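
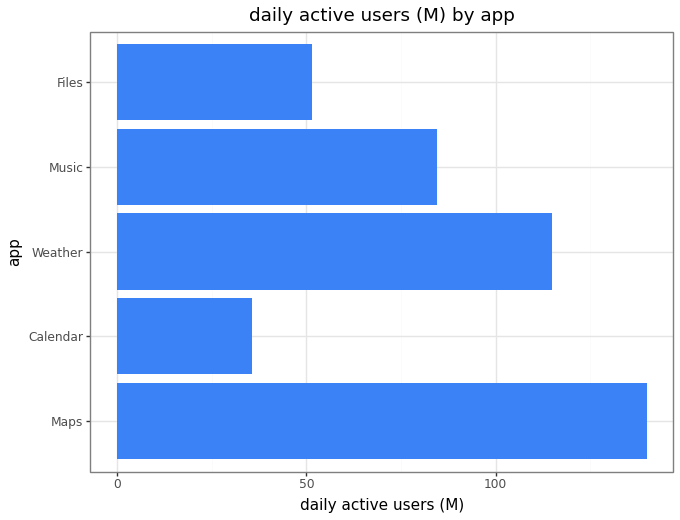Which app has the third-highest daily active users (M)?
Top 4: Maps ≈ 140, Weather ≈ 120, Music ≈ 80, Files ≈ 60.

Music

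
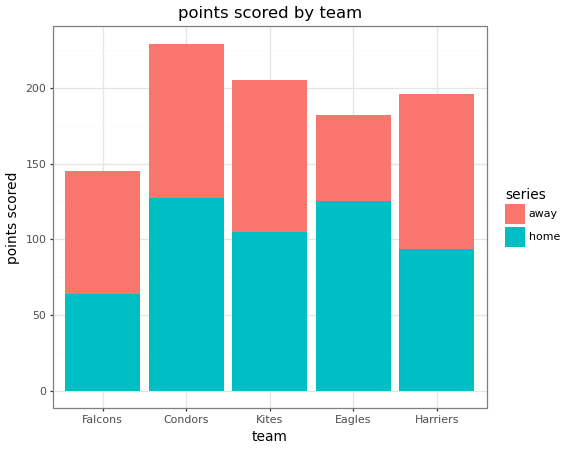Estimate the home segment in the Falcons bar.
home top ≈ 60, bottom ≈ 0; segment ≈ 60.

≈ 60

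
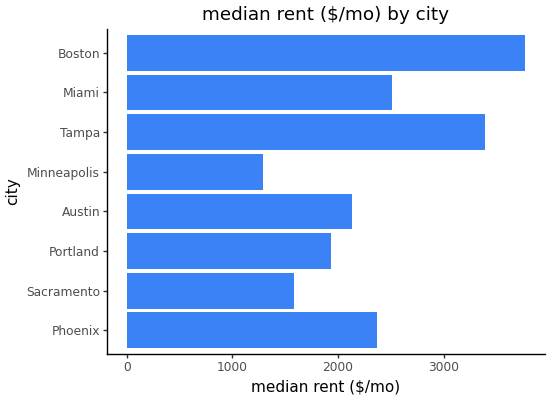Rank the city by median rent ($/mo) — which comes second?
Top 3: Boston ≈ 4000, Tampa ≈ 3500, Miami ≈ 2500.

Tampa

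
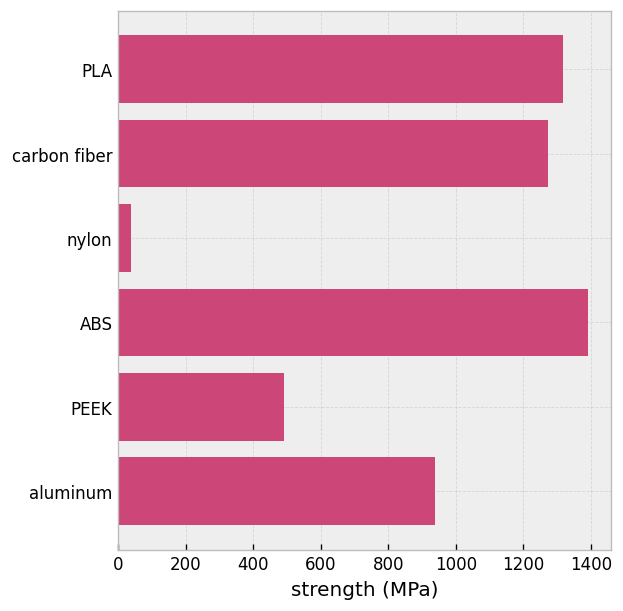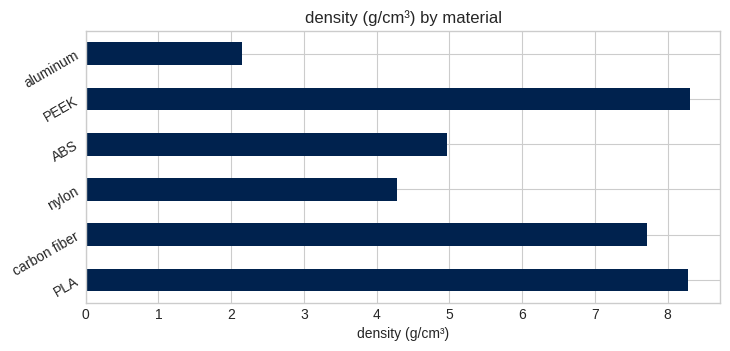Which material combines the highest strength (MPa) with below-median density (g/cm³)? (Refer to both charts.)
ABS

Chart 2 median density (g/cm³) ≈ 6; below-median materials: nylon, ABS, aluminum. Among those, ABS has the highest strength (MPa) (≈ 1400).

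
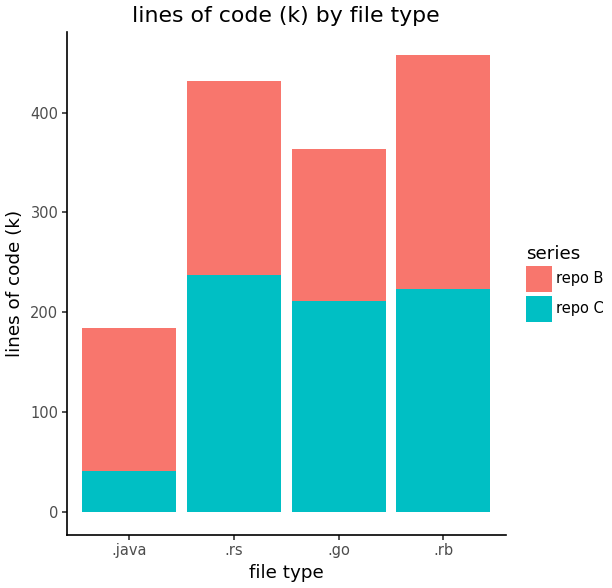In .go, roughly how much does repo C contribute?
repo C top ≈ 200, bottom ≈ 0; segment ≈ 200.

≈ 200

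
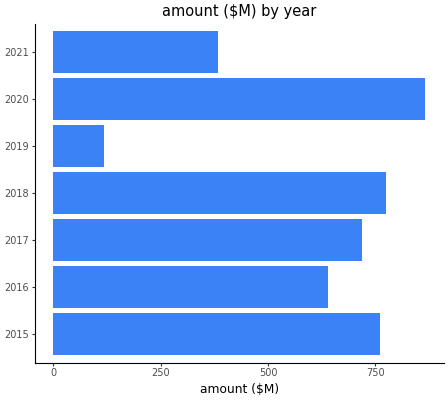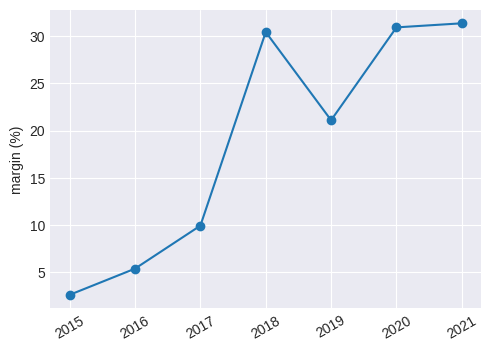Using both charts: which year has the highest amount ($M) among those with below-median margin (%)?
Chart 2 median margin (%) ≈ 20; below-median years: 2015, 2016, 2017. Among those, 2015 has the highest amount ($M) (≈ 800).

2015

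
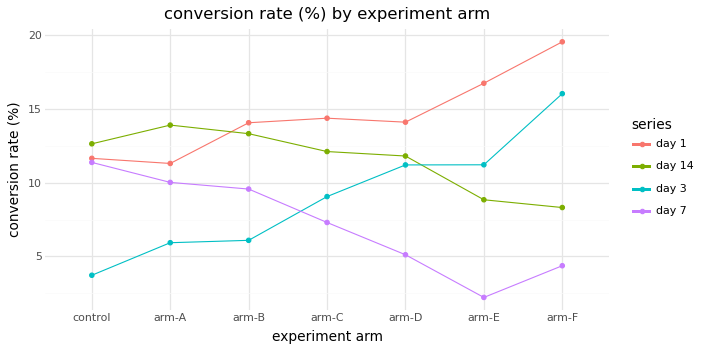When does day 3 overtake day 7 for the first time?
arm-B: day 3 ≈ 6 vs day 7 ≈ 10 (not yet); arm-C: day 3 ≈ 10 vs day 7 ≈ 8 (first crossover).

arm-C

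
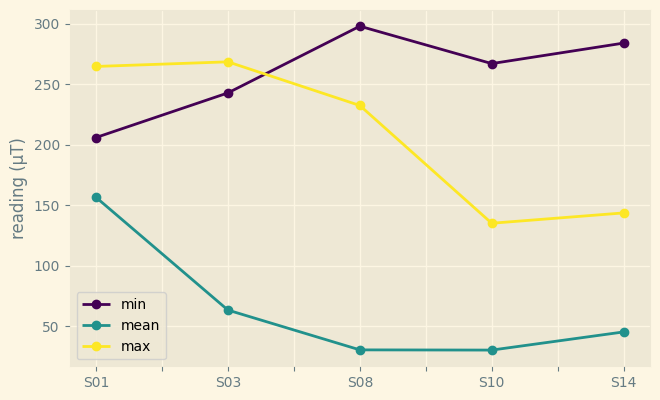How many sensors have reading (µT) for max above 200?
Above 200: S01, S03, S08.

3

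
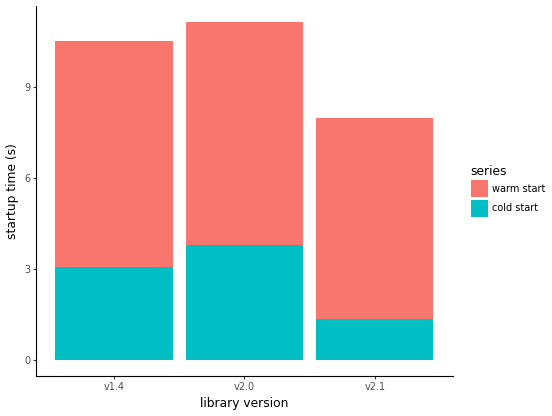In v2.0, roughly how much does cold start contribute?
≈ 4

cold start top ≈ 4, bottom ≈ 0; segment ≈ 4.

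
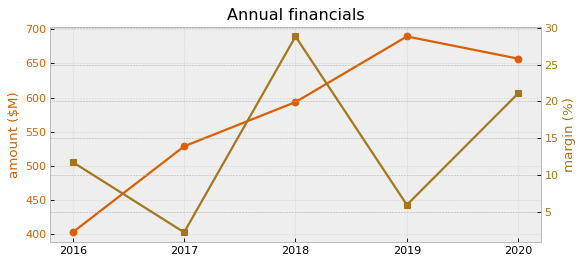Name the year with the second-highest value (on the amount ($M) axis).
2020

Top 3 (on the amount ($M) axis): 2019 ≈ 700, 2020 ≈ 650, 2018 ≈ 600.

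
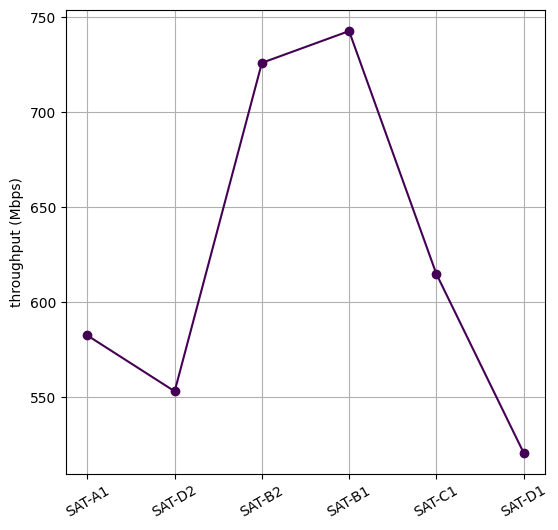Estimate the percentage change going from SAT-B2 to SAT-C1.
SAT-B2 ≈ 720, SAT-C1 ≈ 620; (620 − 720) / 720 ≈ -13.9%.

≈ -13.9%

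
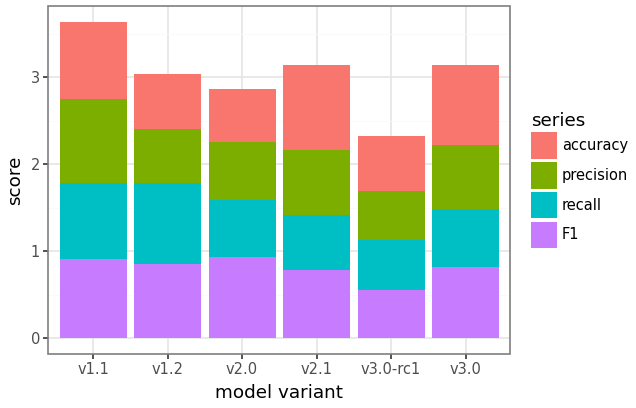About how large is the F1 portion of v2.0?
≈ 1.0

F1 top ≈ 1.0, bottom ≈ 0.0; segment ≈ 1.0.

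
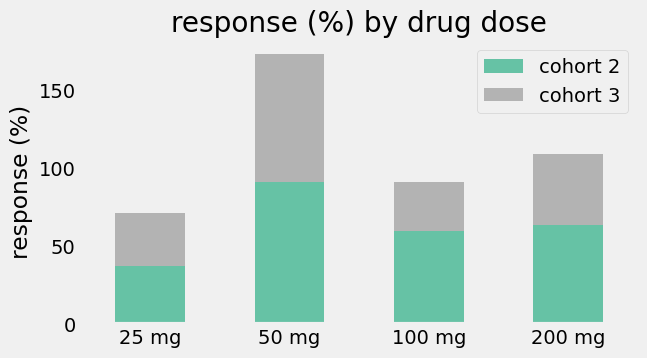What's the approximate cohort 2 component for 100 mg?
cohort 2 top ≈ 60, bottom ≈ 0; segment ≈ 60.

≈ 60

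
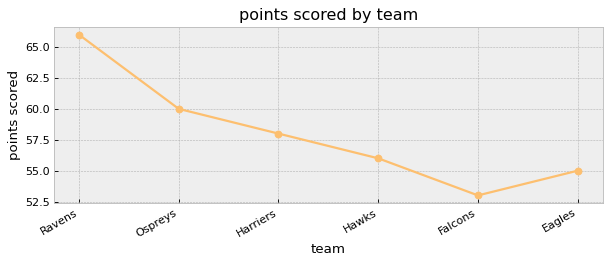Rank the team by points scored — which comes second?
Top 3: Ravens ≈ 66, Ospreys ≈ 60, Harriers ≈ 58.

Ospreys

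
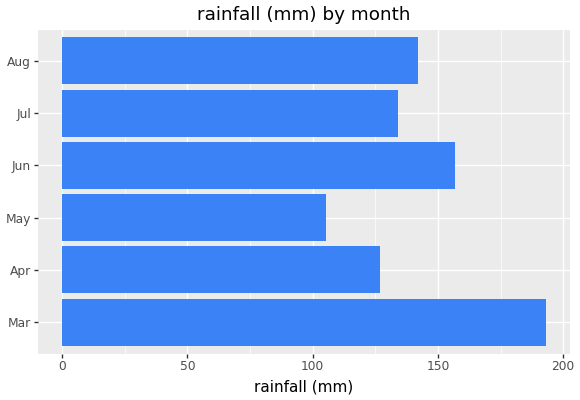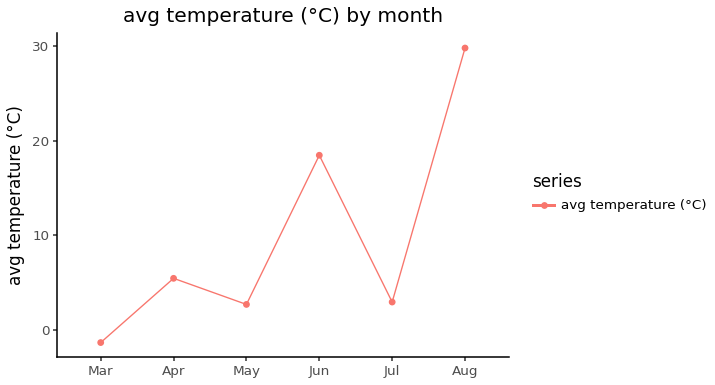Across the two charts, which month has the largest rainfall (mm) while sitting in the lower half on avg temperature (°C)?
Chart 2 median avg temperature (°C) ≈ 5; below-median months: Mar, May, Jul. Among those, Mar has the highest rainfall (mm) (≈ 200).

Mar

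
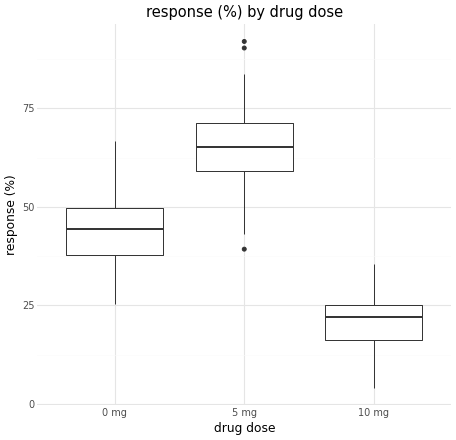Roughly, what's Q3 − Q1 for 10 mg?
≈ 10

Q3 ≈ 25, Q1 ≈ 15; IQR ≈ 10.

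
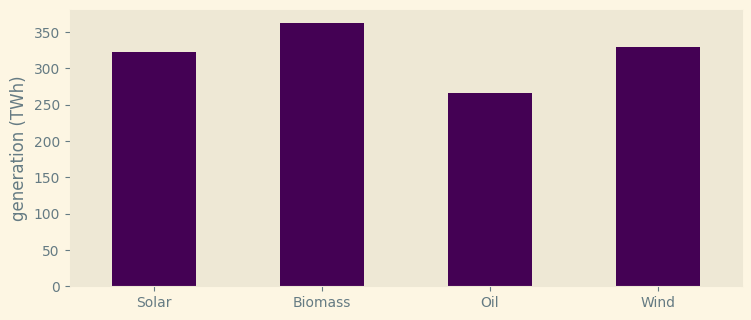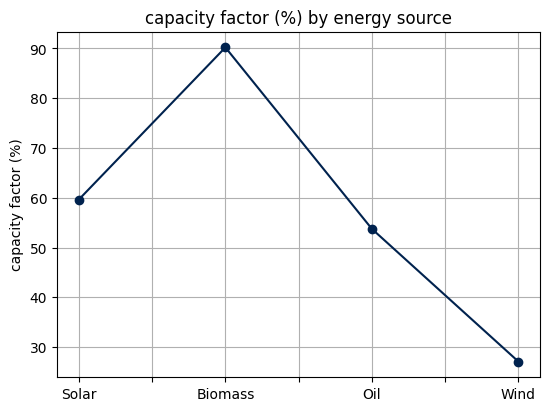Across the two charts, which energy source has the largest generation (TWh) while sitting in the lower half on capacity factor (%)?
Wind

Chart 2 median capacity factor (%) ≈ 60; below-median energy sources: Oil, Wind. Among those, Wind has the highest generation (TWh) (≈ 350).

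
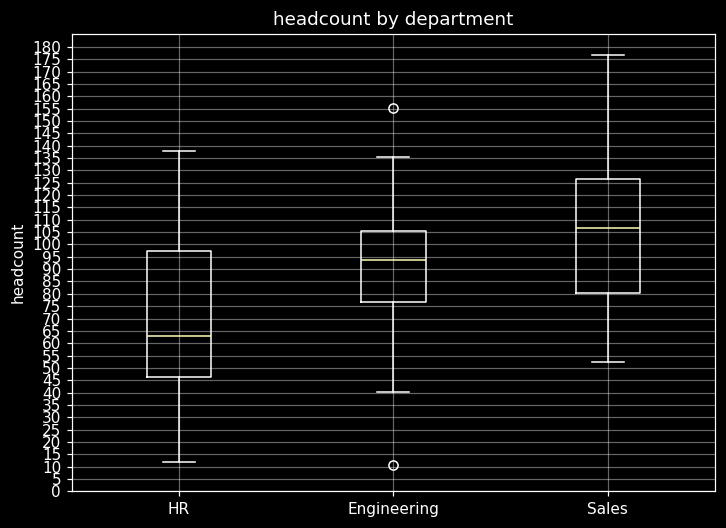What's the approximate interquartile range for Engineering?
Q3 ≈ 105, Q1 ≈ 75; IQR ≈ 30.

≈ 30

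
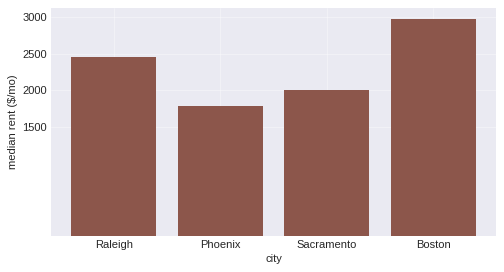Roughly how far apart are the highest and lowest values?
≈ 1000

Max Boston ≈ 3000, min Phoenix ≈ 2000; range ≈ 1000.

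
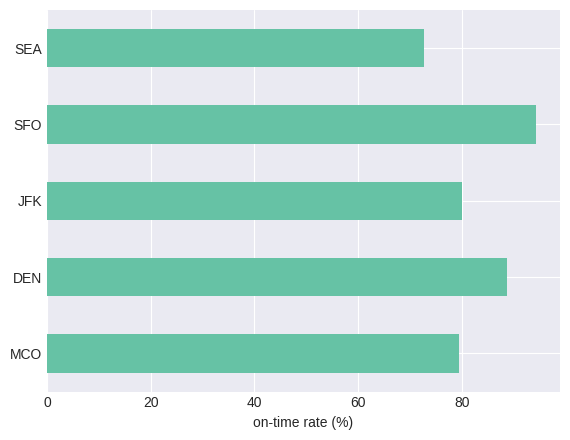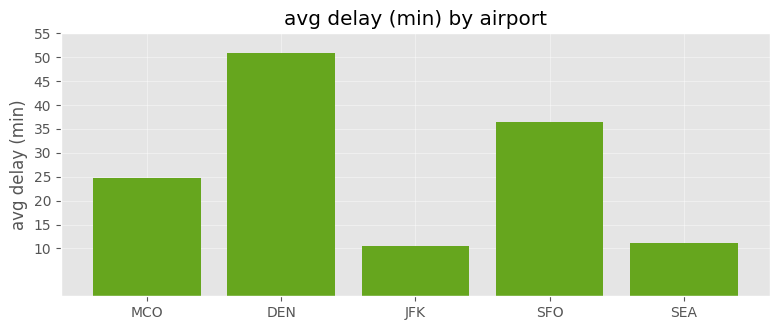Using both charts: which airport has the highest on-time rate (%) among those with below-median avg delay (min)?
Chart 2 median avg delay (min) ≈ 25; below-median airports: JFK, SEA. Among those, JFK has the highest on-time rate (%) (≈ 80).

JFK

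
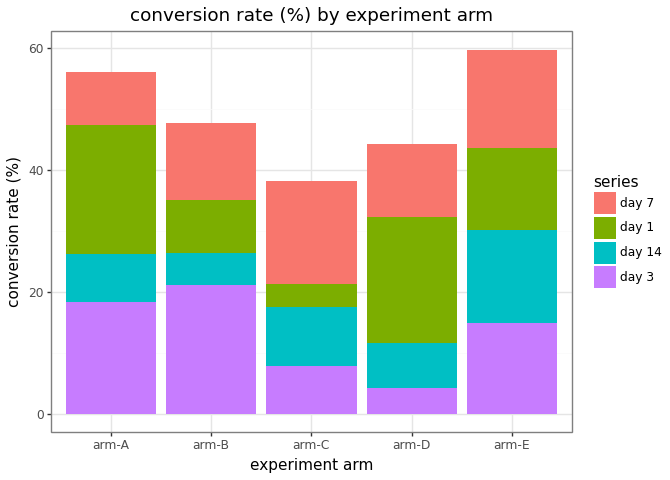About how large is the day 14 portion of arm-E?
day 14 top ≈ 30, bottom ≈ 15; segment ≈ 15.

≈ 15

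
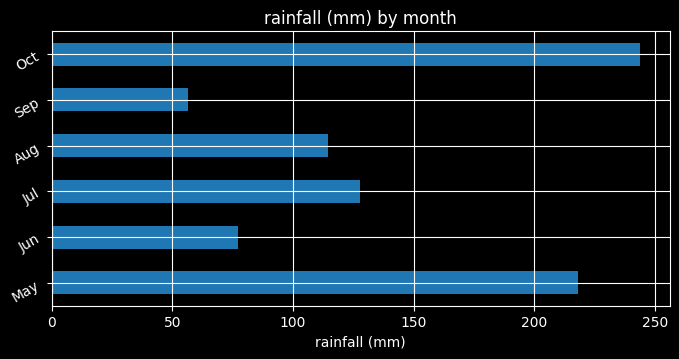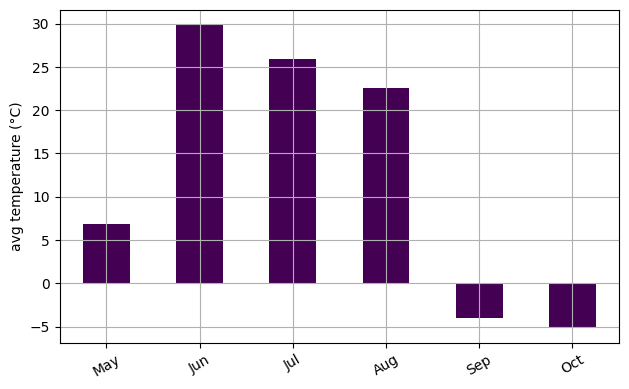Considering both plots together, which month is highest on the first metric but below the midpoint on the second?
Chart 2 median avg temperature (°C) ≈ 15; below-median months: May, Sep, Oct. Among those, Oct has the highest rainfall (mm) (≈ 250).

Oct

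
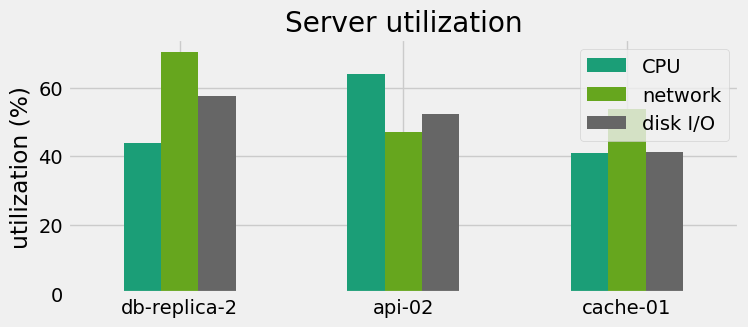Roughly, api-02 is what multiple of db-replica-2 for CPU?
≈ 1.5×

api-02 ≈ 60, db-replica-2 ≈ 40; 60/40 ≈ 1.5.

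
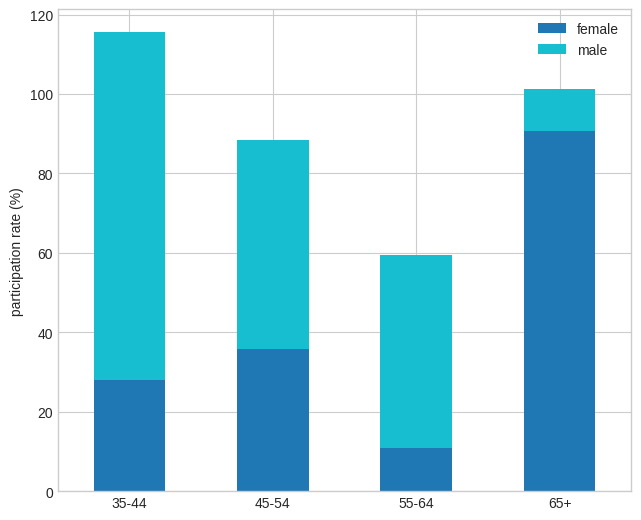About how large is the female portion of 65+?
≈ 90

female top ≈ 90, bottom ≈ 0; segment ≈ 90.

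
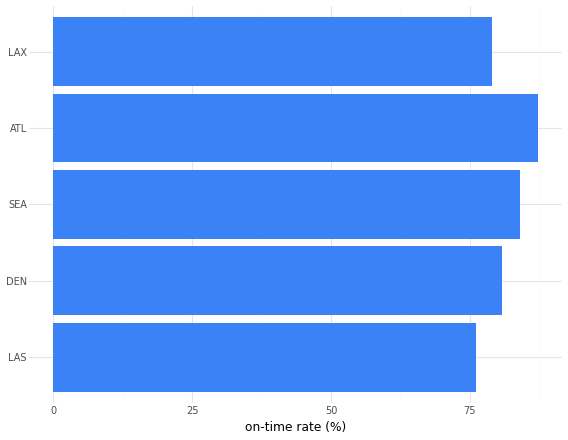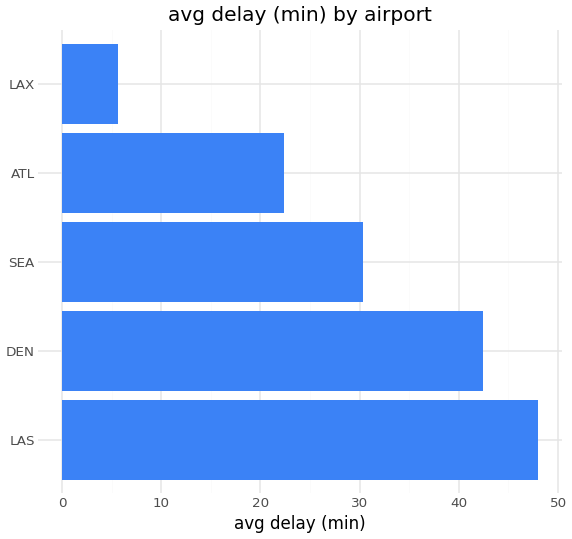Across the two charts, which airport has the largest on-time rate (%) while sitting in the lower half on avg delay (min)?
ATL

Chart 2 median avg delay (min) ≈ 30; below-median airports: ATL, LAX. Among those, ATL has the highest on-time rate (%) (≈ 90).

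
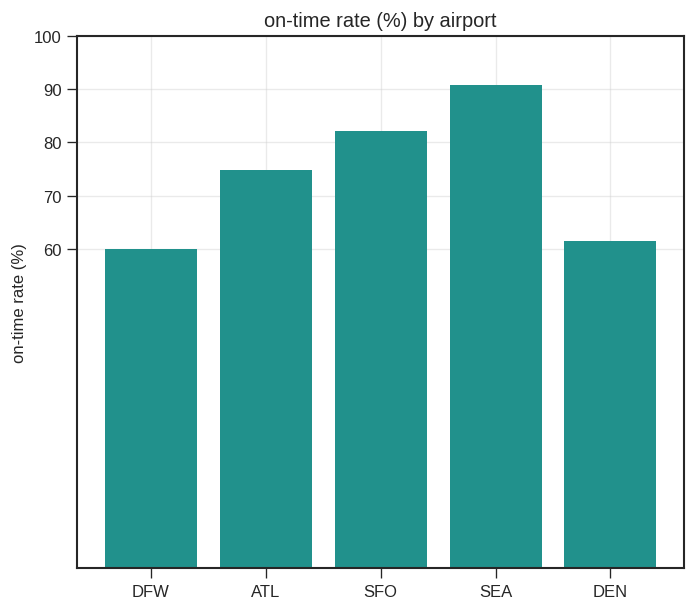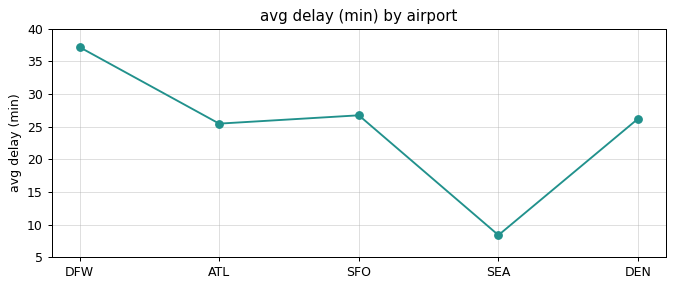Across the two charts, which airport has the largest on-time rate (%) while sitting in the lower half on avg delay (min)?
Chart 2 median avg delay (min) ≈ 25; below-median airports: ATL, SEA. Among those, SEA has the highest on-time rate (%) (≈ 90).

SEA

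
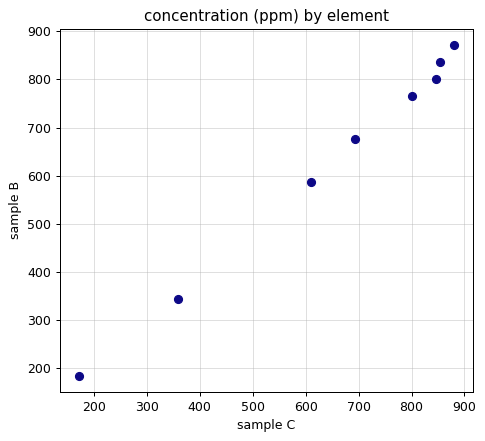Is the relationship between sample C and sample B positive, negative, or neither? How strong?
positive, strong

Points are positively correlated; strong (|r| ≈ 1.0).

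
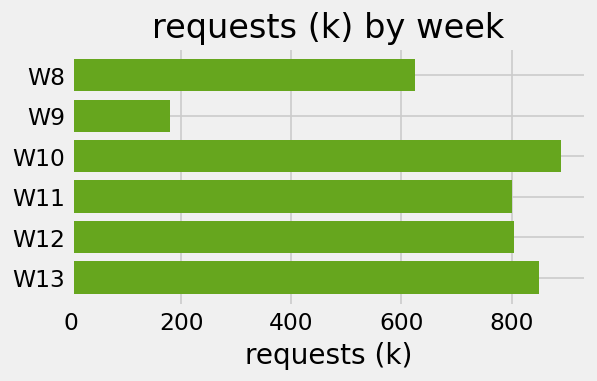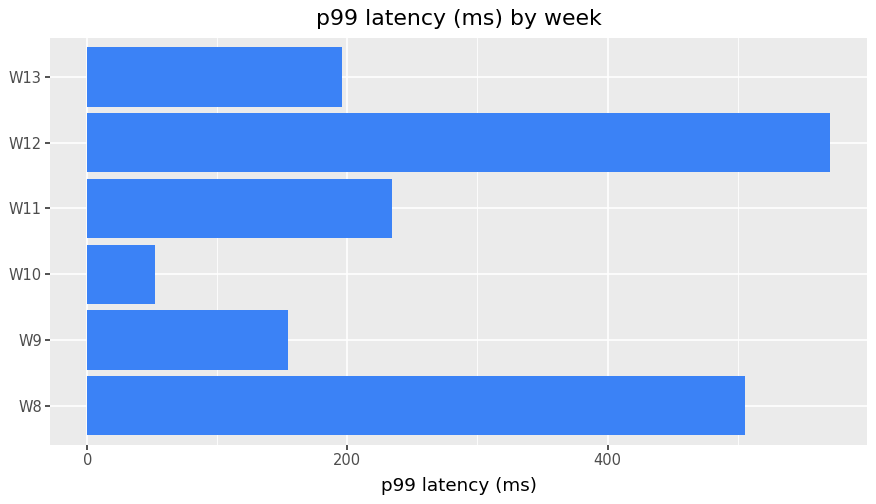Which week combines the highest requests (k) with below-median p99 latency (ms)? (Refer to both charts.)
W10

Chart 2 median p99 latency (ms) ≈ 200; below-median weeks: W9, W10, W13. Among those, W10 has the highest requests (k) (≈ 900).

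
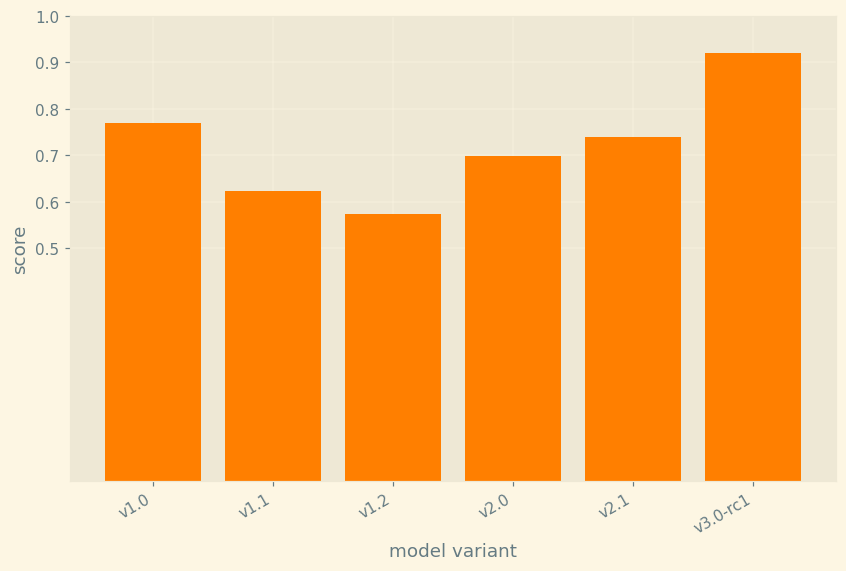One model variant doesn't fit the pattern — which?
v3.0-rc1 ≈ 0.9; the rest sit between ≈ 0.6 and ≈ 0.8.

v3.0-rc1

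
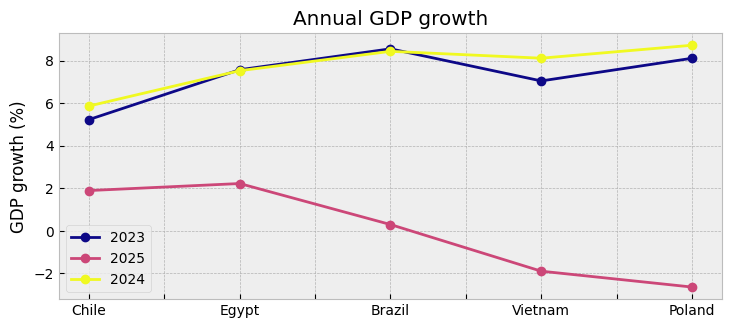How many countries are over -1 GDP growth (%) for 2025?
Above -1: Chile, Egypt, Brazil.

3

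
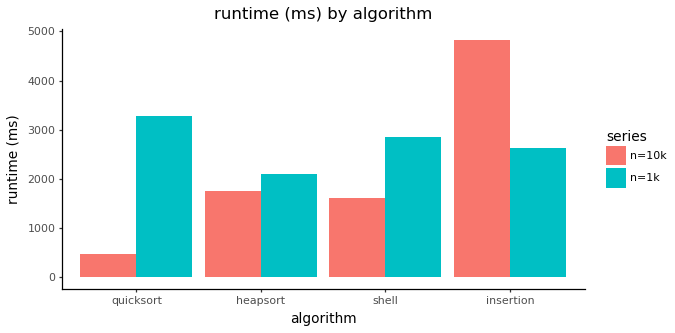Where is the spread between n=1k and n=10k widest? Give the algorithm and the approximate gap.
quicksort: n=1k ≈ 3500, n=10k ≈ 500 → gap ≈ 3000. Next-largest (insertion) is only ≈ 2500.

quicksort, ≈ 3000 ms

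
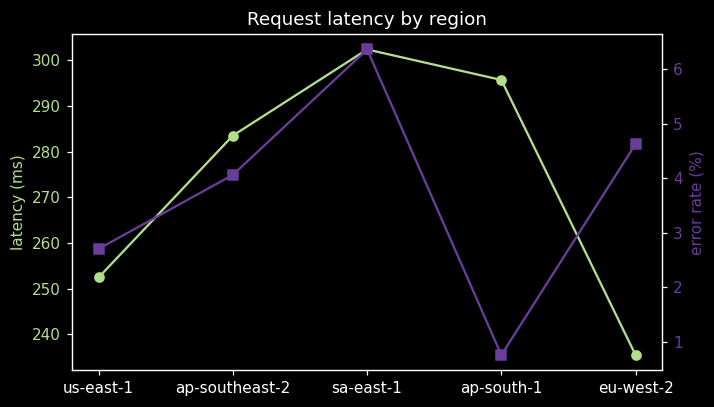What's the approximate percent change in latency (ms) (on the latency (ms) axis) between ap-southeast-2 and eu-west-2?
≈ -14.3%

ap-southeast-2 ≈ 280, eu-west-2 ≈ 240; (240 − 280) / 280 ≈ -14.3%.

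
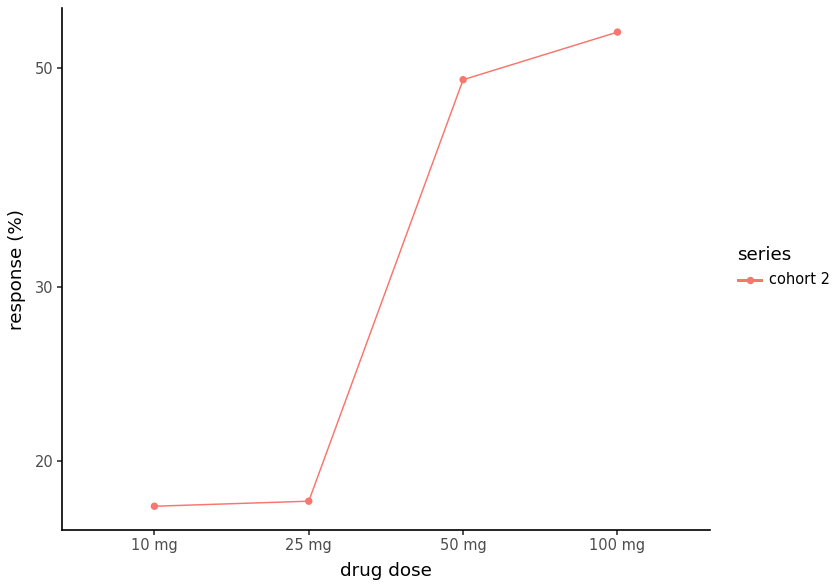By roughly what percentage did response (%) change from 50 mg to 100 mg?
≈ +10%

50 mg ≈ 50, 100 mg ≈ 55; (55 − 50) / 50 ≈ +10%.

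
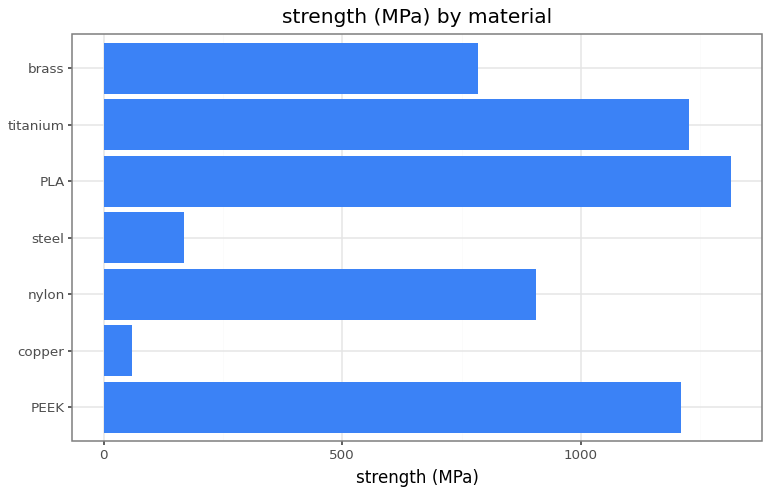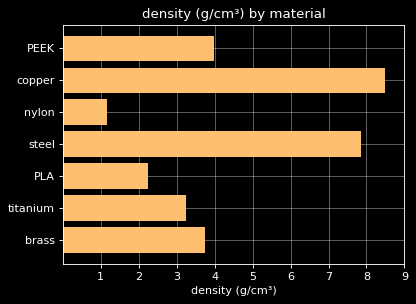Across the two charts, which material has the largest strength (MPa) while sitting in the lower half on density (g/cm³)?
Chart 2 median density (g/cm³) ≈ 4; below-median materials: nylon, PLA, titanium. Among those, PLA has the highest strength (MPa) (≈ 1400).

PLA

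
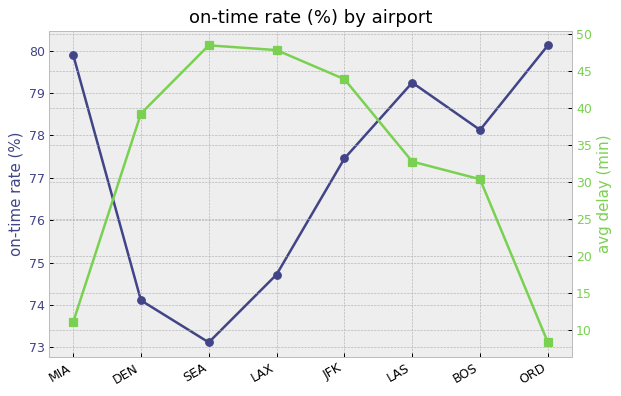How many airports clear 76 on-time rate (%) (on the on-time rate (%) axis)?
Above 76: MIA, JFK, LAS, BOS, ORD.

5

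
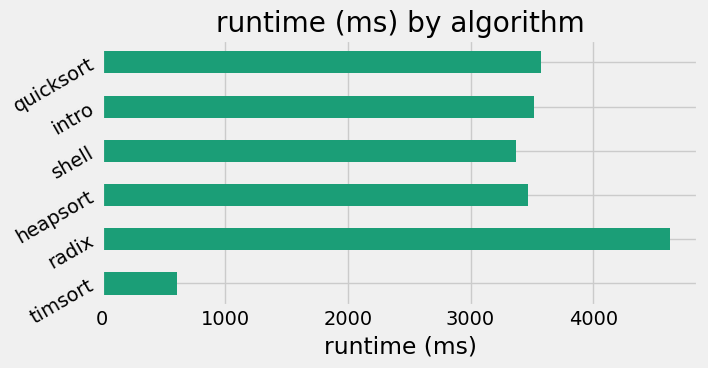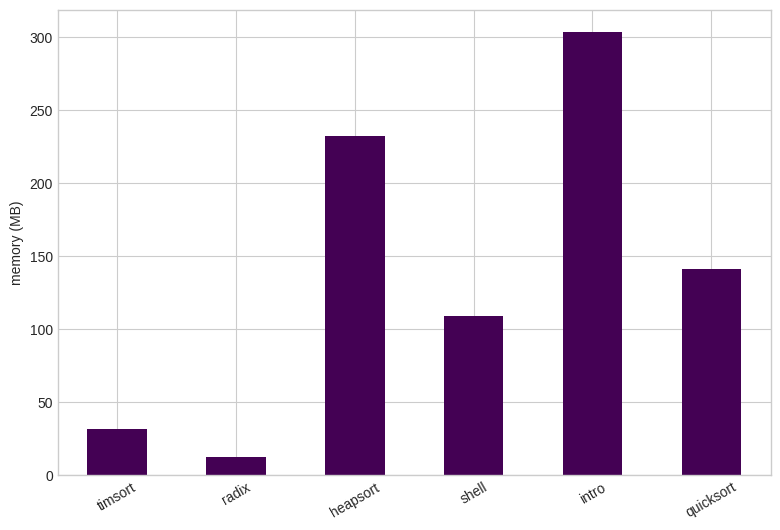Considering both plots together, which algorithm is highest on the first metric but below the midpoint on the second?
Chart 2 median memory (MB) ≈ 150; below-median algorithms: timsort, radix, shell. Among those, radix has the highest runtime (ms) (≈ 4500).

radix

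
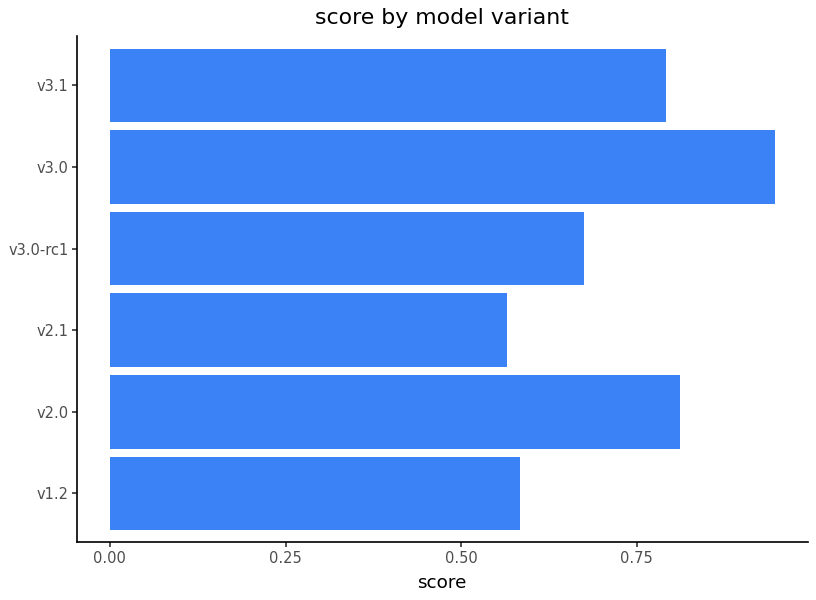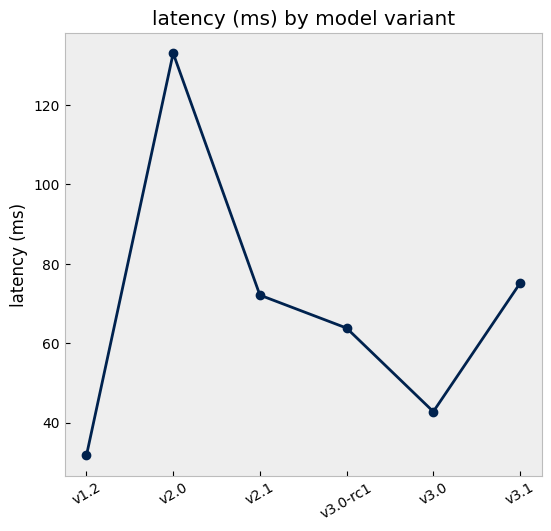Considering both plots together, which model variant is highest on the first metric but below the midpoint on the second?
Chart 2 median latency (ms) ≈ 60; below-median model variants: v1.2, v3.0-rc1, v3.0. Among those, v3.0 has the highest score (≈ 0.9).

v3.0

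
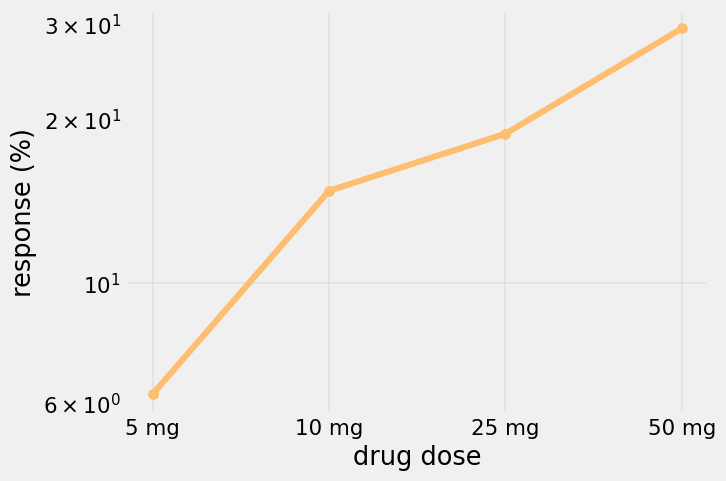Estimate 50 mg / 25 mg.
50 mg ≈ 30, 25 mg ≈ 18; 30/18 ≈ 1.67.

≈ 1.67×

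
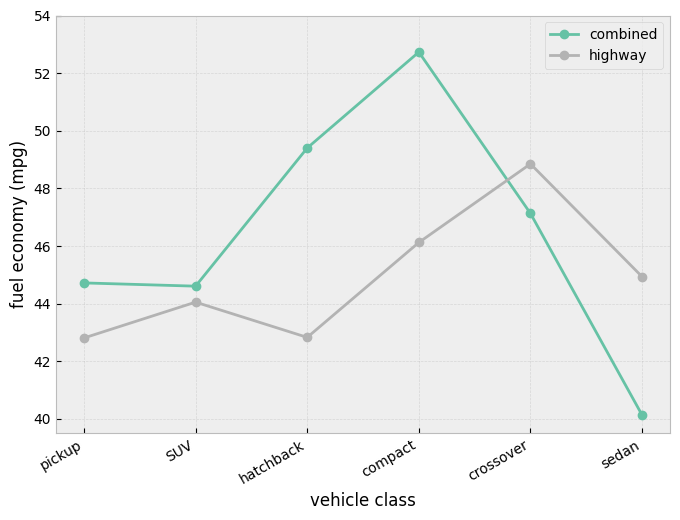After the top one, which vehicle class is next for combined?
hatchback

Top 3 for combined: compact ≈ 52, hatchback ≈ 50, crossover ≈ 48.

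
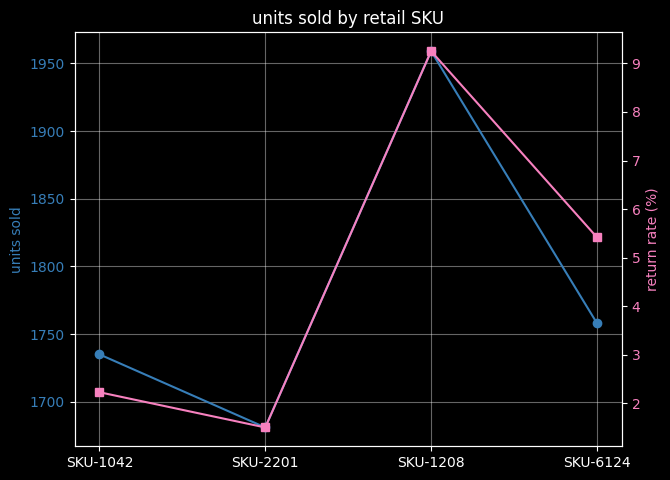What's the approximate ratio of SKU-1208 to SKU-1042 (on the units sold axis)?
SKU-1208 ≈ 1950, SKU-1042 ≈ 1725; 1950/1725 ≈ 1.13.

≈ 1.13×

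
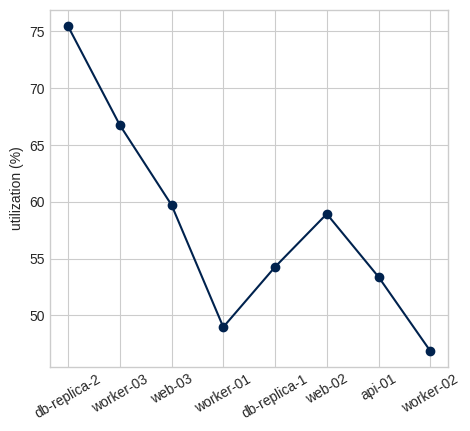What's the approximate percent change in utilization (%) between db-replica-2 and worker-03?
≈ -13.3%

db-replica-2 ≈ 75, worker-03 ≈ 65; (65 − 75) / 75 ≈ -13.3%.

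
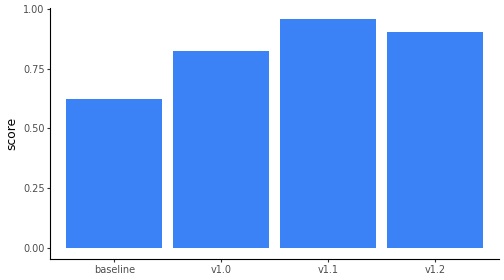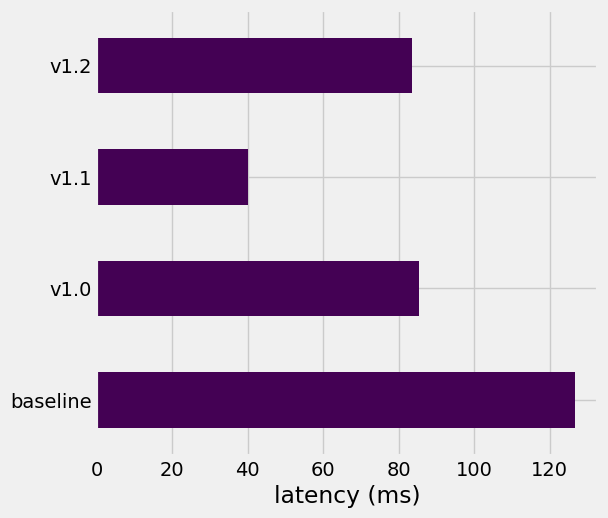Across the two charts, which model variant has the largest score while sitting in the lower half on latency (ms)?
Chart 2 median latency (ms) ≈ 80; below-median model variants: v1.1, v1.2. Among those, v1.1 has the highest score (≈ 1).

v1.1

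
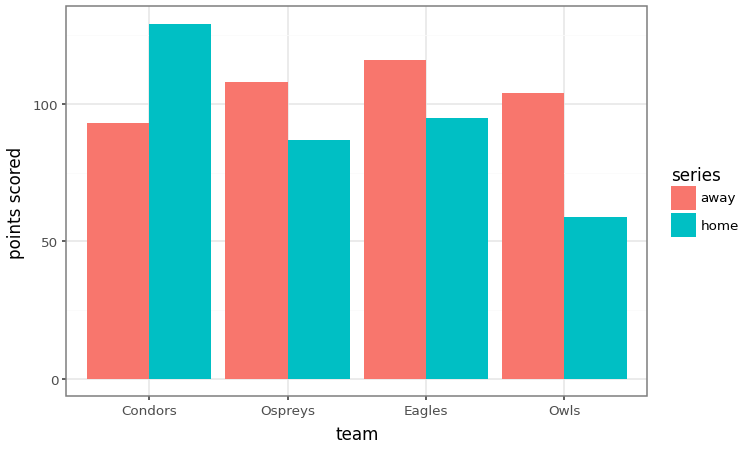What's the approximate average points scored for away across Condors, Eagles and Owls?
≈ 107

(100 + 120 + 100) / 3 ≈ 107.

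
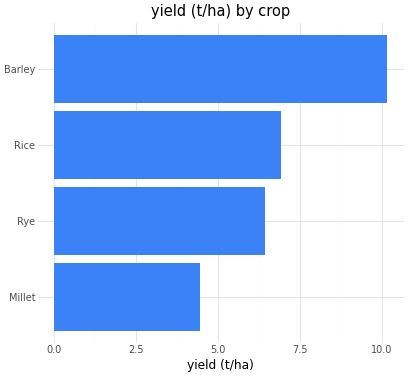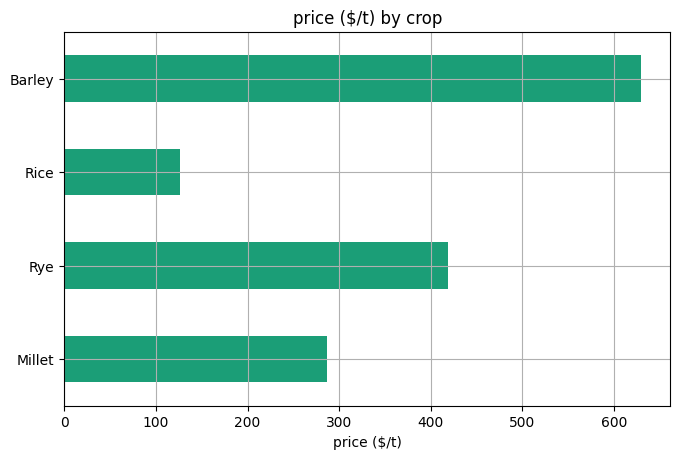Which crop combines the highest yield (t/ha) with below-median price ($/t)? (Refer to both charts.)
Chart 2 median price ($/t) ≈ 400; below-median crops: Millet, Rice. Among those, Rice has the highest yield (t/ha) (≈ 7).

Rice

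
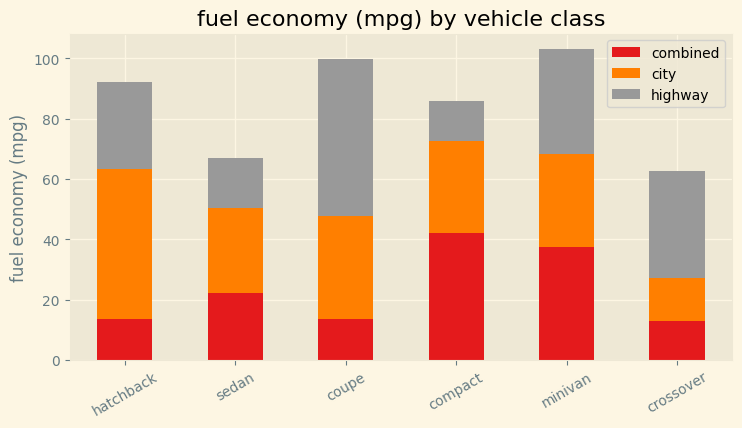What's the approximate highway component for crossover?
highway top ≈ 60, bottom ≈ 30; segment ≈ 30.

≈ 30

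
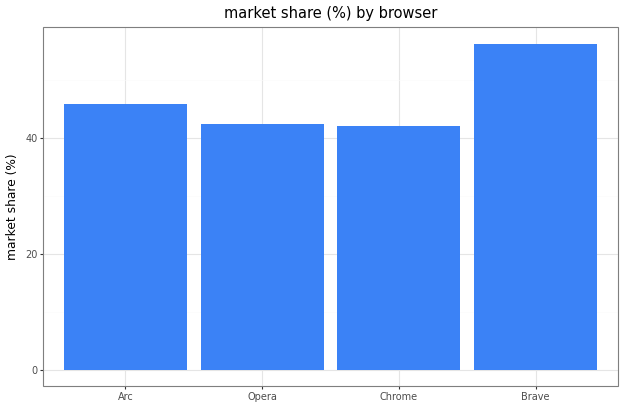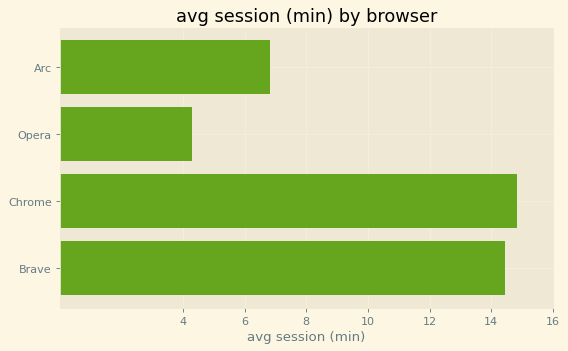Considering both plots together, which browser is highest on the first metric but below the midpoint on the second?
Arc

Chart 2 median avg session (min) ≈ 10; below-median browsers: Arc, Opera. Among those, Arc has the highest market share (%) (≈ 50).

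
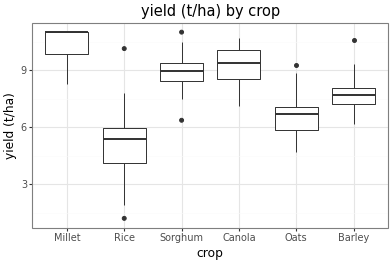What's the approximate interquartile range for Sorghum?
≈ 1.0

Q3 ≈ 9.5, Q1 ≈ 8.5; IQR ≈ 1.0.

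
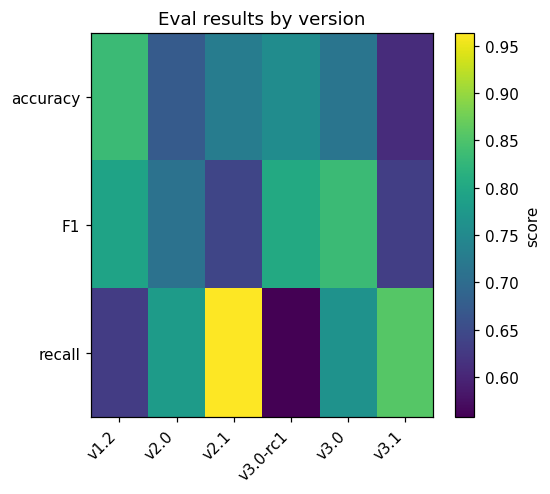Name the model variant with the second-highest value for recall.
v3.1

Top 3 for recall: v2.1 ≈ 0.95, v3.1 ≈ 0.85, v2.0 ≈ 0.80.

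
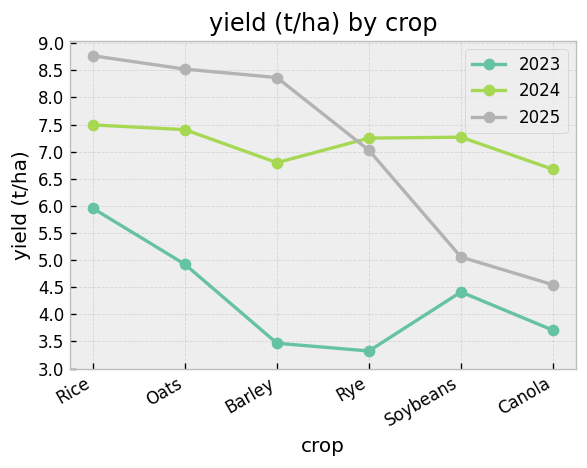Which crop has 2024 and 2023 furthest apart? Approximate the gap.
Rye: 2024 ≈ 7.5, 2023 ≈ 3.5 → gap ≈ 4.0. Next-largest (Barley) is only ≈ 3.5.

Rye, ≈ 4.0 t/ha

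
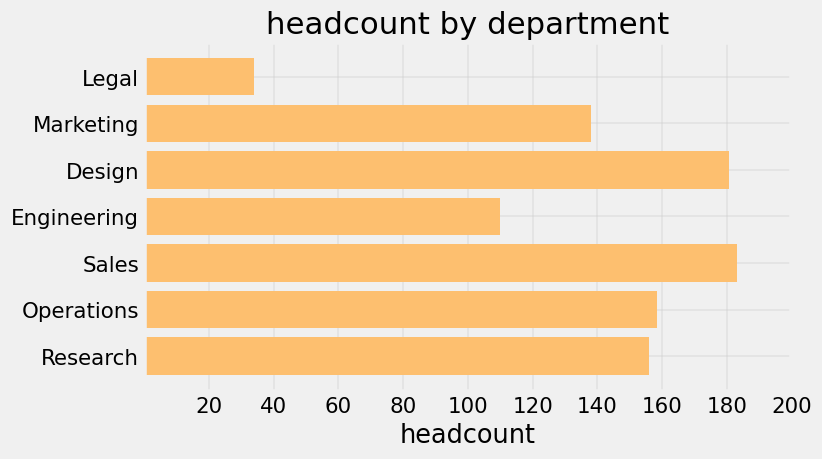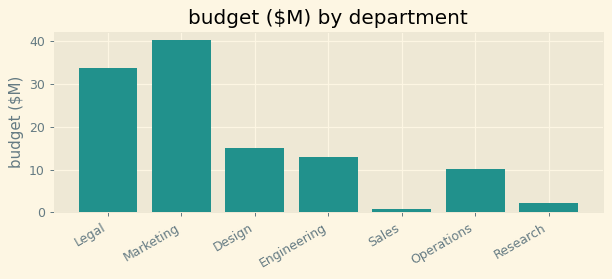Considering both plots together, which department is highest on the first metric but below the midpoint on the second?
Chart 2 median budget ($M) ≈ 15; below-median departments: Sales, Operations, Research. Among those, Sales has the highest headcount (≈ 180).

Sales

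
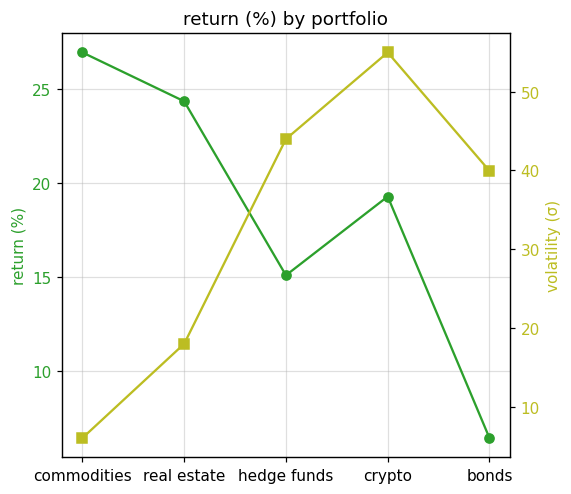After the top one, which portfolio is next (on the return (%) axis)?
real estate

Top 3 (on the return (%) axis): commodities ≈ 26, real estate ≈ 24, crypto ≈ 20.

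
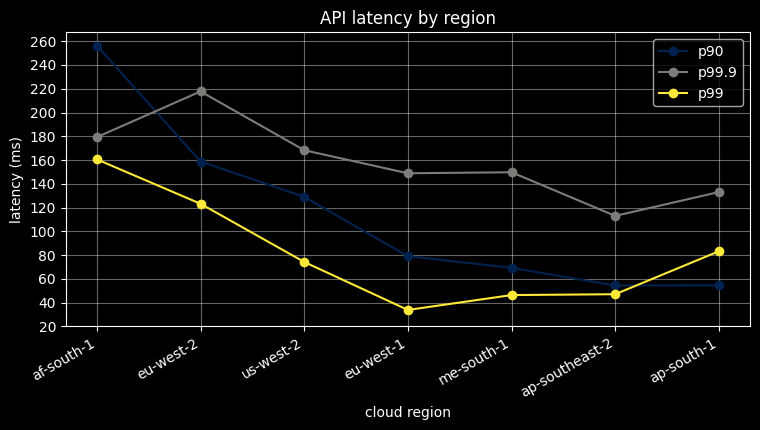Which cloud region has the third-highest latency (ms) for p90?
us-west-2

Top 4 for p90: af-south-1 ≈ 260, eu-west-2 ≈ 160, us-west-2 ≈ 120, eu-west-1 ≈ 80.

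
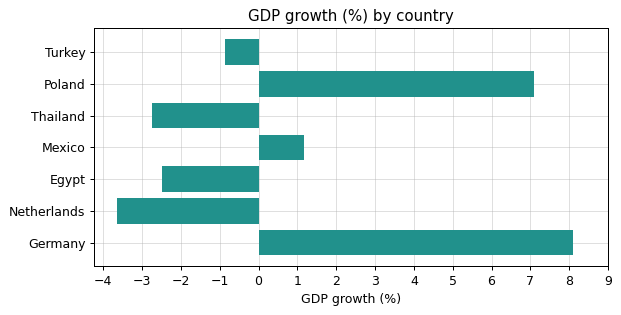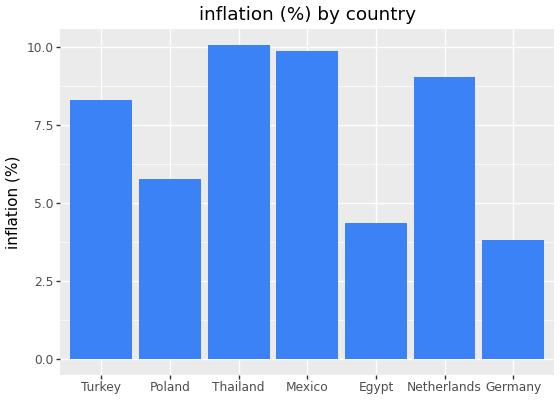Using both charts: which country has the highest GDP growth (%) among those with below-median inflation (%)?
Germany

Chart 2 median inflation (%) ≈ 8; below-median countries: Poland, Egypt, Germany. Among those, Germany has the highest GDP growth (%) (≈ 8).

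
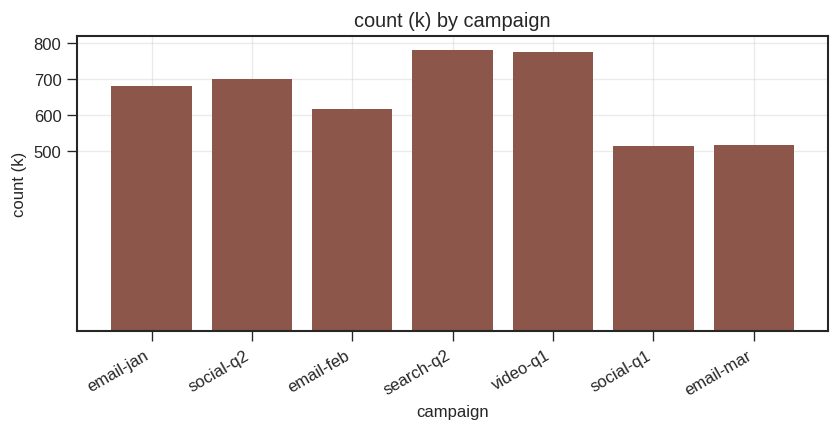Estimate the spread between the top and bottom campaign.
≈ 300

Max search-q2 ≈ 800, min social-q1 ≈ 500; range ≈ 300.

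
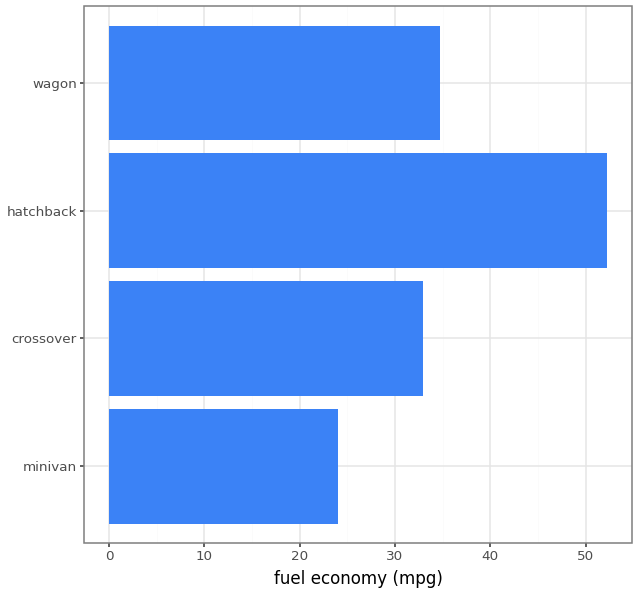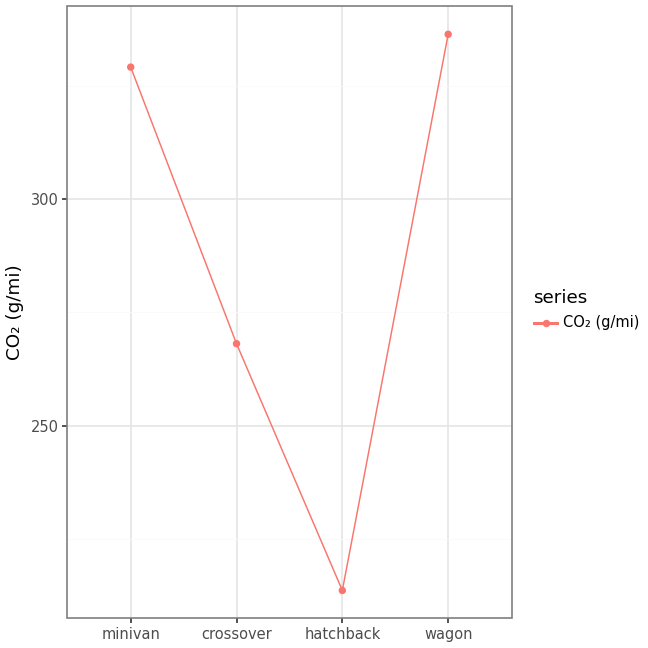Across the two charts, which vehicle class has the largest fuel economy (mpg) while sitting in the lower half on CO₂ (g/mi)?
hatchback

Chart 2 median CO₂ (g/mi) ≈ 300; below-median vehicle classes: crossover, hatchback. Among those, hatchback has the highest fuel economy (mpg) (≈ 50).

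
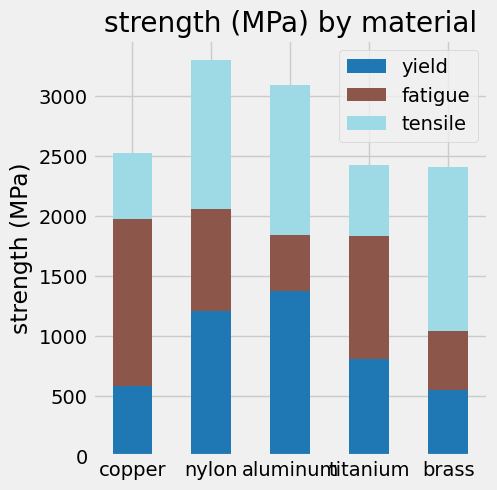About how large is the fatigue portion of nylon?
fatigue top ≈ 2000, bottom ≈ 1000; segment ≈ 1000.

≈ 1000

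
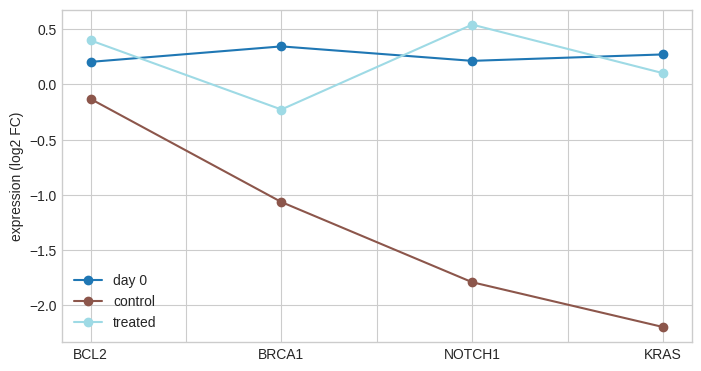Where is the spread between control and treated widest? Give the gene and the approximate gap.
NOTCH1, ≈ 2.5 log2 FC

NOTCH1: control ≈ -2.0, treated ≈ 0.5 → gap ≈ 2.5. Next-largest (KRAS) is only ≈ 2.0.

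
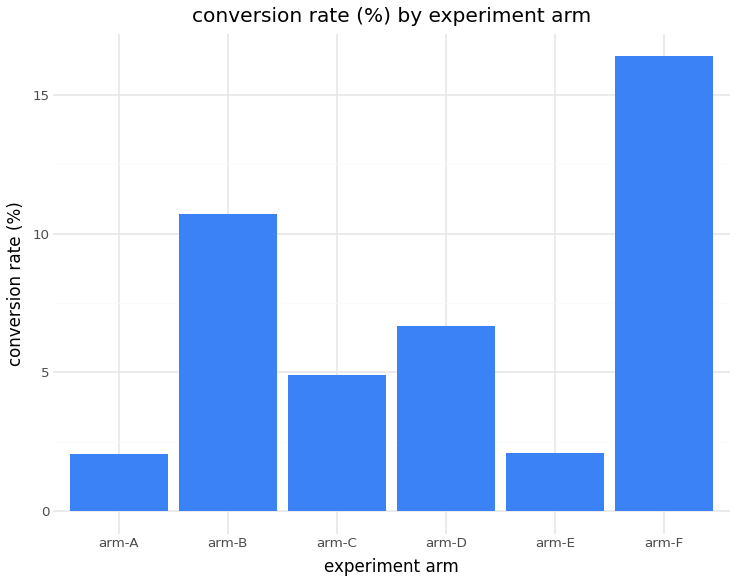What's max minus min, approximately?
Max arm-F ≈ 16, min arm-A ≈ 2; range ≈ 14.

≈ 14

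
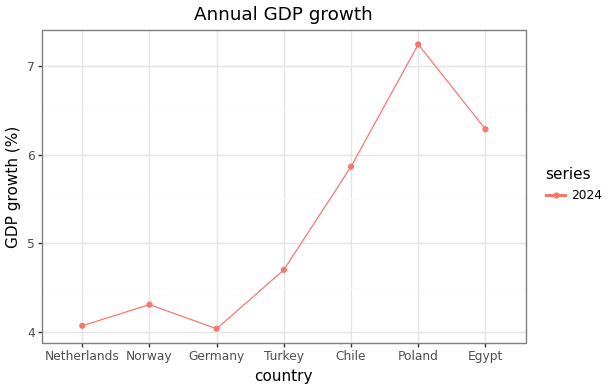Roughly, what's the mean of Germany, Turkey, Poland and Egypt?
≈ 5.5

(4.0 + 4.5 + 7.0 + 6.5) / 4 ≈ 5.5.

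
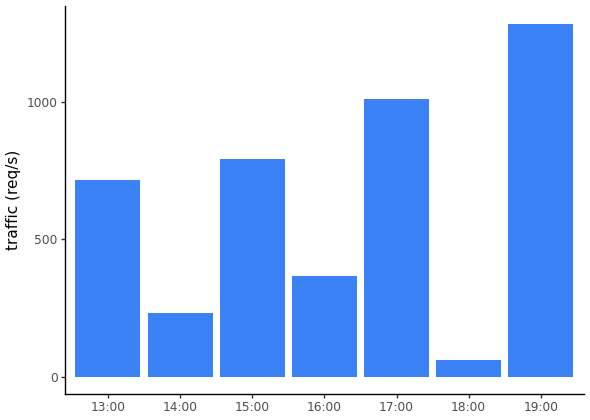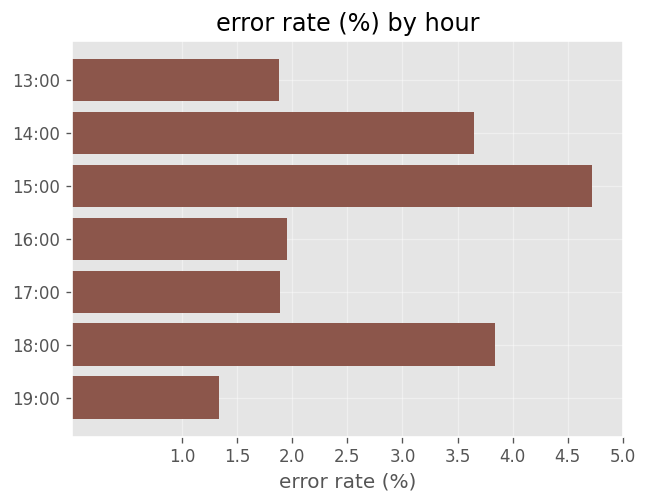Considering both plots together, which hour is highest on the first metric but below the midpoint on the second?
Chart 2 median error rate (%) ≈ 2; below-median hours: 13:00, 17:00, 19:00. Among those, 19:00 has the highest traffic (req/s) (≈ 1200).

19:00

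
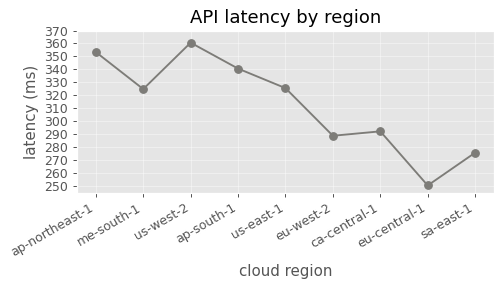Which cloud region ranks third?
ap-south-1

Top 4: us-west-2 ≈ 360, ap-northeast-1 ≈ 350, ap-south-1 ≈ 340, us-east-1 ≈ 330.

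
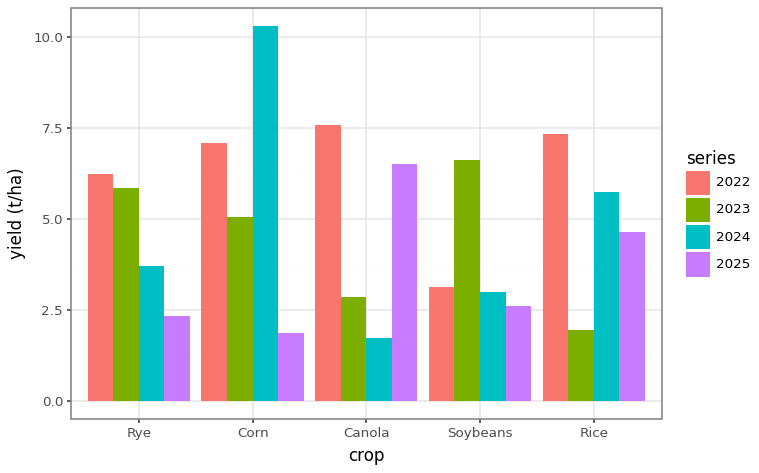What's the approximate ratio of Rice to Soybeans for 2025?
≈ 1.67×

Rice ≈ 5, Soybeans ≈ 3; 5/3 ≈ 1.67.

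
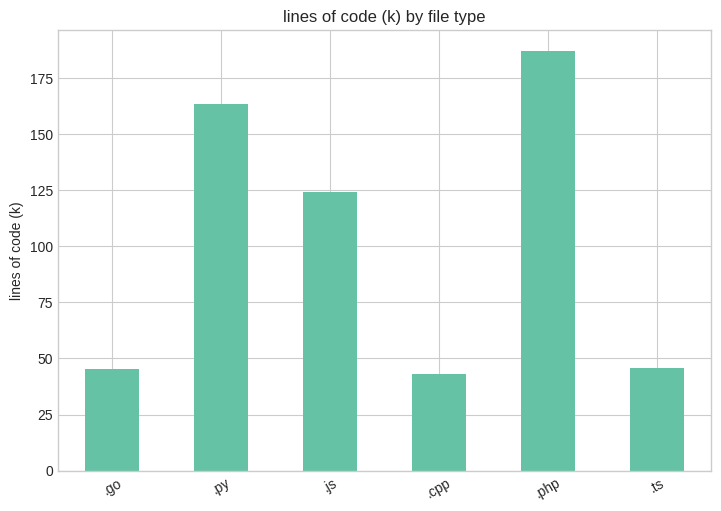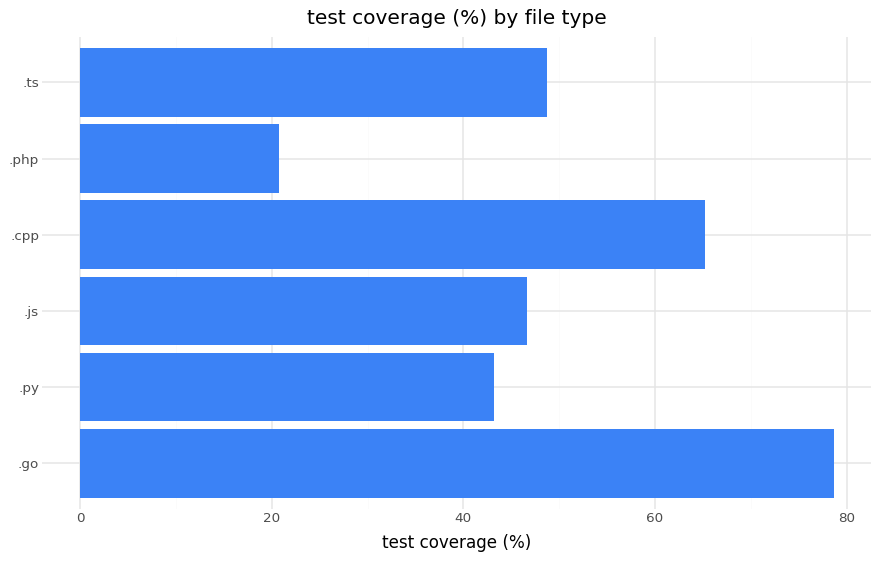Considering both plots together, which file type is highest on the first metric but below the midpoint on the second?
.php

Chart 2 median test coverage (%) ≈ 50; below-median file types: .py, .js, .php. Among those, .php has the highest lines of code (k) (≈ 180).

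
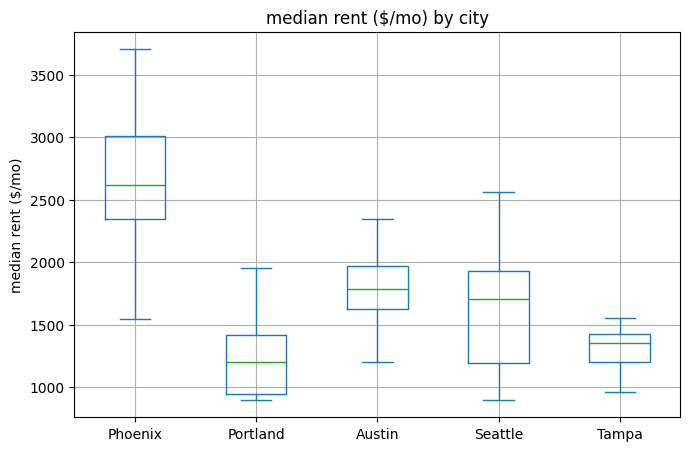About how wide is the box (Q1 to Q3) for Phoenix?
Q3 ≈ 3000, Q1 ≈ 2400; IQR ≈ 600.

≈ 600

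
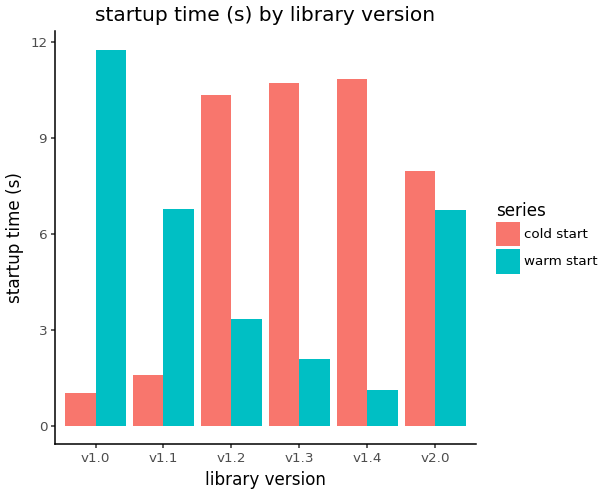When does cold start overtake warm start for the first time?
v1.2

v1.1: cold start ≈ 2 vs warm start ≈ 7 (not yet); v1.2: cold start ≈ 10 vs warm start ≈ 3 (first crossover).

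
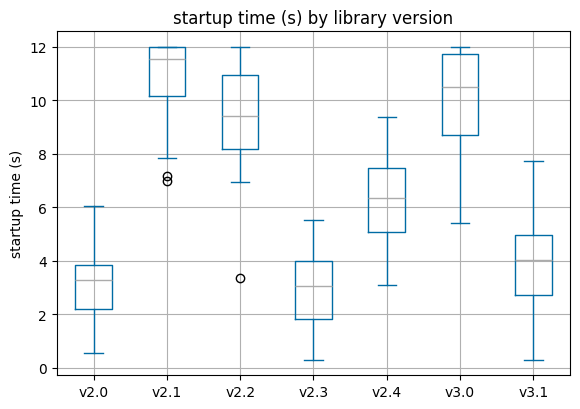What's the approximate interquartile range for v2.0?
≈ 2

Q3 ≈ 4, Q1 ≈ 2; IQR ≈ 2.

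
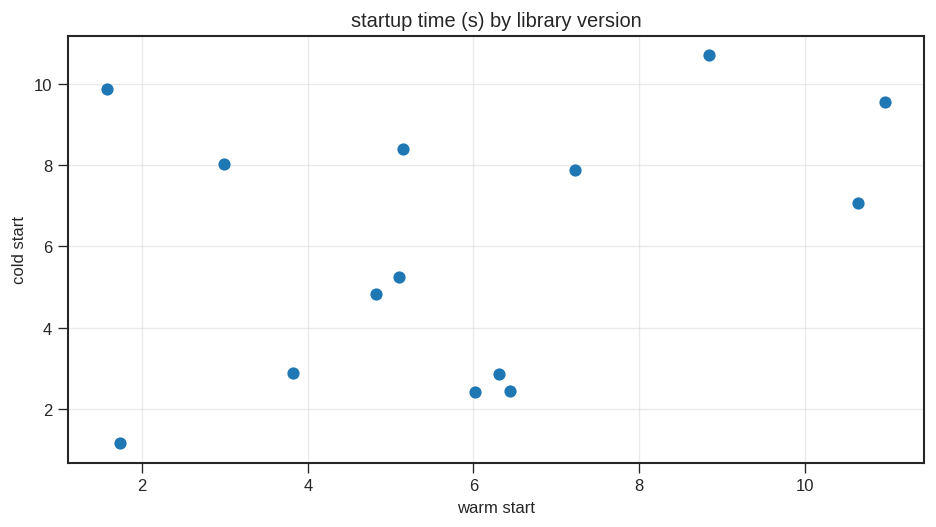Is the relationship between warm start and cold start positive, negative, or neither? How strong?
positive, weak

Points are positively correlated; weak (|r| ≈ 0.3).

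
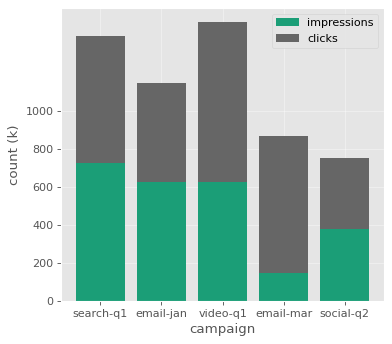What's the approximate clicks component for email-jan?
clicks top ≈ 1200, bottom ≈ 600; segment ≈ 600.

≈ 600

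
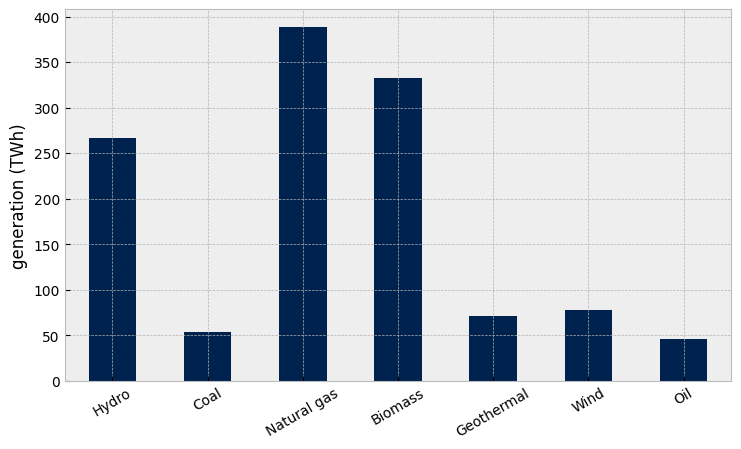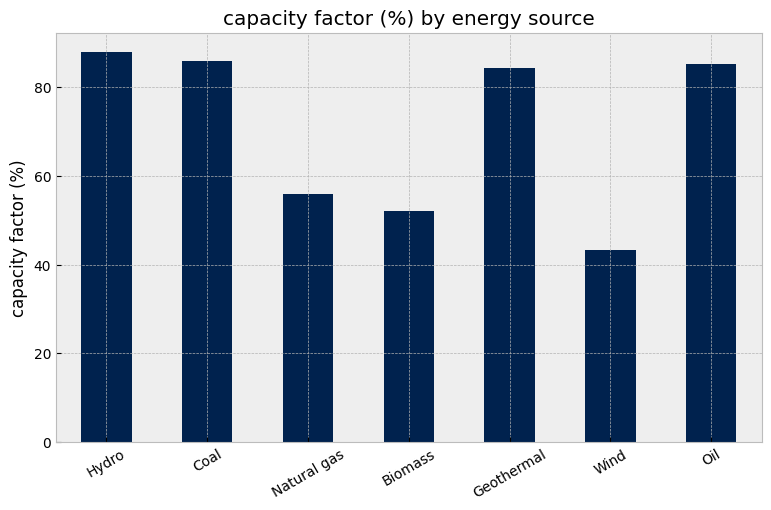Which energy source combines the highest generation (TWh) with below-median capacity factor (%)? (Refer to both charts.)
Chart 2 median capacity factor (%) ≈ 80; below-median energy sources: Natural gas, Biomass, Wind. Among those, Natural gas has the highest generation (TWh) (≈ 400).

Natural gas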